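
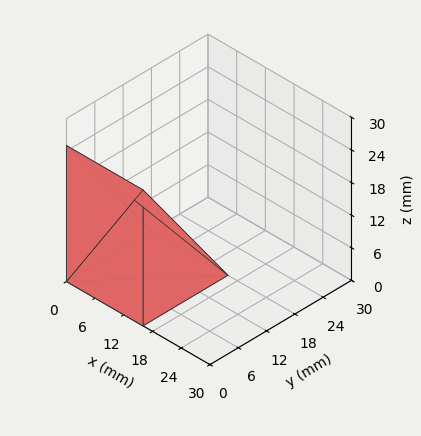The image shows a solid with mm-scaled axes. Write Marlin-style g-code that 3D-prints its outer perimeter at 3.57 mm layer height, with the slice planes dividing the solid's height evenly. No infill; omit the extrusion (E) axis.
Reading the render: the shape is a wedge (ramp): 16 × 18 mm base, rising to 25 mm along the y=0 edge and sloping linearly to z=0 at y=18 (dimensions read to the nearest mm from the axis ticks). For the g-code, the solid's height is divided into equal slices at the stated Δz and each level perimeter traced with G1 moves after a G0 lift.

; perimeter-only toolpath
G21 ; units = mm
G90 ; absolute positioning
G28 ; home
; layer 1
G0 Z3.57
G0 X0.00 Y0.00
G1 X16.00 Y0.00
G1 X16.00 Y15.43
G1 X0.00 Y15.43
G1 X0.00 Y0.00
; layer 2
G0 Z7.14
G0 X0.00 Y0.00
G1 X16.00 Y0.00
G1 X16.00 Y12.86
G1 X0.00 Y12.86
G1 X0.00 Y0.00
; layer 3
G0 Z10.71
G0 X0.00 Y0.00
G1 X16.00 Y0.00
G1 X16.00 Y10.29
G1 X0.00 Y10.29
G1 X0.00 Y0.00
; layer 4
G0 Z14.29
G0 X0.00 Y0.00
G1 X16.00 Y0.00
G1 X16.00 Y7.71
G1 X0.00 Y7.71
G1 X0.00 Y0.00
; layer 5
G0 Z17.86
G0 X0.00 Y0.00
G1 X16.00 Y0.00
G1 X16.00 Y5.14
G1 X0.00 Y5.14
G1 X0.00 Y0.00
; layer 6
G0 Z21.43
G0 X0.00 Y0.00
G1 X16.00 Y0.00
G1 X16.00 Y2.57
G1 X0.00 Y2.57
G1 X0.00 Y0.00
M2 ; end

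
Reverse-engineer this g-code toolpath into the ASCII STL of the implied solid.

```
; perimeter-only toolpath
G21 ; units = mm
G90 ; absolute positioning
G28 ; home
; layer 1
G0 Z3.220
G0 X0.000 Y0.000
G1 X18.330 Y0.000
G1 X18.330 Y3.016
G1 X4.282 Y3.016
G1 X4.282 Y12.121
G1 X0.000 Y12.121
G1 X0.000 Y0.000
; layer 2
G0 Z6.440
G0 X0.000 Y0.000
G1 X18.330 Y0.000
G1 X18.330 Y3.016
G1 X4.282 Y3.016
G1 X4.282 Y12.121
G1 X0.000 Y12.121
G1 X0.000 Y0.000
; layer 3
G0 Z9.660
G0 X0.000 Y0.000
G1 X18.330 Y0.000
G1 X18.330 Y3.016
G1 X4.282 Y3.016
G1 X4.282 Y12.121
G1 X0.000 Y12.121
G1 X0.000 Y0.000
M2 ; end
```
solid part
  facet normal 0.0000 0.0000 -1.0000
    outer loop
      vertex 18.330 3.016 0.000
      vertex 18.330 0.000 0.000
      vertex 0.000 0.000 0.000
    endloop
  endfacet
  facet normal 0.0000 0.0000 -1.0000
    outer loop
      vertex 4.282 3.016 0.000
      vertex 18.330 3.016 0.000
      vertex 0.000 0.000 0.000
    endloop
  endfacet
  facet normal 0.0000 0.0000 -1.0000
    outer loop
      vertex 4.282 12.121 0.000
      vertex 4.282 3.016 0.000
      vertex 0.000 0.000 0.000
    endloop
  endfacet
  facet normal 0.0000 0.0000 -1.0000
    outer loop
      vertex 0.000 12.121 0.000
      vertex 4.282 12.121 0.000
      vertex 0.000 0.000 0.000
    endloop
  endfacet
  facet normal 0.0000 0.0000 1.0000
    outer loop
      vertex 0.000 0.000 9.660
      vertex 18.330 0.000 9.660
      vertex 18.330 3.016 9.660
    endloop
  endfacet
  facet normal 0.0000 0.0000 1.0000
    outer loop
      vertex 0.000 0.000 9.660
      vertex 18.330 3.016 9.660
      vertex 4.282 3.016 9.660
    endloop
  endfacet
  facet normal 0.0000 0.0000 1.0000
    outer loop
      vertex 0.000 0.000 9.660
      vertex 4.282 3.016 9.660
      vertex 4.282 12.121 9.660
    endloop
  endfacet
  facet normal 0.0000 0.0000 1.0000
    outer loop
      vertex 0.000 0.000 9.660
      vertex 4.282 12.121 9.660
      vertex 0.000 12.121 9.660
    endloop
  endfacet
  facet normal 0.0000 -1.0000 0.0000
    outer loop
      vertex 0.000 0.000 0.000
      vertex 18.330 0.000 0.000
      vertex 18.330 0.000 9.660
    endloop
  endfacet
  facet normal 0.0000 -1.0000 0.0000
    outer loop
      vertex 0.000 0.000 0.000
      vertex 18.330 0.000 9.660
      vertex 0.000 0.000 9.660
    endloop
  endfacet
  facet normal 1.0000 0.0000 0.0000
    outer loop
      vertex 18.330 0.000 0.000
      vertex 18.330 3.016 0.000
      vertex 18.330 3.016 9.660
    endloop
  endfacet
  facet normal 1.0000 0.0000 0.0000
    outer loop
      vertex 18.330 0.000 0.000
      vertex 18.330 3.016 9.660
      vertex 18.330 0.000 9.660
    endloop
  endfacet
  facet normal 0.0000 1.0000 0.0000
    outer loop
      vertex 18.330 3.016 0.000
      vertex 4.282 3.016 0.000
      vertex 4.282 3.016 9.660
    endloop
  endfacet
  facet normal 0.0000 1.0000 0.0000
    outer loop
      vertex 18.330 3.016 0.000
      vertex 4.282 3.016 9.660
      vertex 18.330 3.016 9.660
    endloop
  endfacet
  facet normal 1.0000 0.0000 0.0000
    outer loop
      vertex 4.282 3.016 0.000
      vertex 4.282 12.121 0.000
      vertex 4.282 12.121 9.660
    endloop
  endfacet
  facet normal 1.0000 0.0000 0.0000
    outer loop
      vertex 4.282 3.016 0.000
      vertex 4.282 12.121 9.660
      vertex 4.282 3.016 9.660
    endloop
  endfacet
  facet normal 0.0000 1.0000 0.0000
    outer loop
      vertex 4.282 12.121 0.000
      vertex 0.000 12.121 0.000
      vertex 0.000 12.121 9.660
    endloop
  endfacet
  facet normal 0.0000 1.0000 0.0000
    outer loop
      vertex 4.282 12.121 0.000
      vertex 0.000 12.121 9.660
      vertex 4.282 12.121 9.660
    endloop
  endfacet
  facet normal -1.0000 0.0000 0.0000
    outer loop
      vertex 0.000 12.121 0.000
      vertex 0.000 0.000 0.000
      vertex 0.000 0.000 9.660
    endloop
  endfacet
  facet normal -1.0000 0.0000 0.0000
    outer loop
      vertex 0.000 12.121 0.000
      vertex 0.000 0.000 9.660
      vertex 0.000 12.121 9.660
    endloop
  endfacet
endsolid part

The G0 Z moves step by Δz≈3.220 mm. Every layer's G1 loop is the same polygon, so the solid is a straight extrusion of it from z=0 to z≈9.66. Closing with flat bottom and top caps and triangulating gives 20 facets — an L-shaped prism: outer 18.3 × 12.1 mm, arm thicknesses ≈ 3.02 mm (horizontal) and 4.28 mm (vertical), extruded 9.66 mm in z.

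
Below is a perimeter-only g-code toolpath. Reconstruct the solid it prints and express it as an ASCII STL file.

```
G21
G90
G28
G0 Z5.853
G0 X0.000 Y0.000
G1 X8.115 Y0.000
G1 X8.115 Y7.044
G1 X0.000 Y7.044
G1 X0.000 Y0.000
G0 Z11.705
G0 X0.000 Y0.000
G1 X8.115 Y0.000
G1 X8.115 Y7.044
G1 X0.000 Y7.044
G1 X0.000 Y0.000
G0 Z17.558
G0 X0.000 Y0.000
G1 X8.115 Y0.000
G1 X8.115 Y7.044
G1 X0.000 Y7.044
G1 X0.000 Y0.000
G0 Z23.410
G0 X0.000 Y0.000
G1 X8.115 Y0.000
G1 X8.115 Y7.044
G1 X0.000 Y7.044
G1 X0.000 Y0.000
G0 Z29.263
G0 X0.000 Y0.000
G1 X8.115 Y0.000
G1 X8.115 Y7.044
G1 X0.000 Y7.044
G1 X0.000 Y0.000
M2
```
solid part
  facet normal 0.0000 0.0000 -1.0000
    outer loop
      vertex 8.115 7.044 0.000
      vertex 8.115 0.000 0.000
      vertex 0.000 0.000 0.000
    endloop
  endfacet
  facet normal 0.0000 0.0000 -1.0000
    outer loop
      vertex 0.000 7.044 0.000
      vertex 8.115 7.044 0.000
      vertex 0.000 0.000 0.000
    endloop
  endfacet
  facet normal 0.0000 0.0000 1.0000
    outer loop
      vertex 0.000 0.000 29.263
      vertex 8.115 0.000 29.263
      vertex 8.115 7.044 29.263
    endloop
  endfacet
  facet normal 0.0000 0.0000 1.0000
    outer loop
      vertex 0.000 0.000 29.263
      vertex 8.115 7.044 29.263
      vertex 0.000 7.044 29.263
    endloop
  endfacet
  facet normal 0.0000 -1.0000 0.0000
    outer loop
      vertex 0.000 0.000 0.000
      vertex 8.115 0.000 0.000
      vertex 8.115 0.000 29.263
    endloop
  endfacet
  facet normal 0.0000 -1.0000 0.0000
    outer loop
      vertex 0.000 0.000 0.000
      vertex 8.115 0.000 29.263
      vertex 0.000 0.000 29.263
    endloop
  endfacet
  facet normal 0.0000 1.0000 0.0000
    outer loop
      vertex 8.115 7.044 29.263
      vertex 8.115 7.044 0.000
      vertex 0.000 7.044 0.000
    endloop
  endfacet
  facet normal 0.0000 1.0000 0.0000
    outer loop
      vertex 0.000 7.044 29.263
      vertex 8.115 7.044 29.263
      vertex 0.000 7.044 0.000
    endloop
  endfacet
  facet normal -1.0000 0.0000 0.0000
    outer loop
      vertex 0.000 7.044 29.263
      vertex 0.000 7.044 0.000
      vertex 0.000 0.000 0.000
    endloop
  endfacet
  facet normal -1.0000 0.0000 0.0000
    outer loop
      vertex 0.000 0.000 29.263
      vertex 0.000 7.044 29.263
      vertex 0.000 0.000 0.000
    endloop
  endfacet
  facet normal 1.0000 0.0000 0.0000
    outer loop
      vertex 8.115 0.000 0.000
      vertex 8.115 7.044 0.000
      vertex 8.115 7.044 29.263
    endloop
  endfacet
  facet normal 1.0000 0.0000 0.0000
    outer loop
      vertex 8.115 0.000 0.000
      vertex 8.115 7.044 29.263
      vertex 8.115 0.000 29.263
    endloop
  endfacet
endsolid part

The G0 Z moves step by Δz≈5.853 mm. Every layer's G1 loop is the same polygon, so the solid is a straight extrusion of it from z=0 to z≈29.3. Closing with flat bottom and top caps and triangulating gives 12 facets — a rectangular box, roughly 8.12 × 7.04 mm footprint and 29.3 mm tall.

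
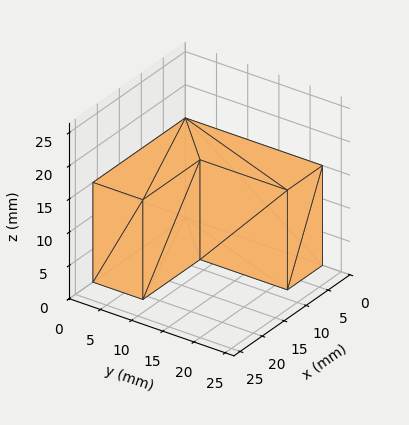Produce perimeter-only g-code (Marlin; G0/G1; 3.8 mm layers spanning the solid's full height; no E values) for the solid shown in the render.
Reading the render: the shape is an L-shaped prism: outer 21 × 22 mm, arm thicknesses ≈ 8 mm (horizontal) and 8 mm (vertical), extruded 15 mm in z (dimensions read to the nearest mm from the axis ticks). For the g-code, the solid's height is divided into equal slices at the stated Δz and each level perimeter traced with G1 moves after a G0 lift.

; perimeter-only toolpath
G21 ; units = mm
G90 ; absolute positioning
G28 ; home
; layer 1
G0 Z3.8
G0 X0.0 Y0.0
G1 X21.0 Y0.0
G1 X21.0 Y8.0
G1 X8.0 Y8.0
G1 X8.0 Y22.0
G1 X0.0 Y22.0
G1 X0.0 Y0.0
; layer 2
G0 Z7.5
G0 X0.0 Y0.0
G1 X21.0 Y0.0
G1 X21.0 Y8.0
G1 X8.0 Y8.0
G1 X8.0 Y22.0
G1 X0.0 Y22.0
G1 X0.0 Y0.0
; layer 3
G0 Z11.2
G0 X0.0 Y0.0
G1 X21.0 Y0.0
G1 X21.0 Y8.0
G1 X8.0 Y8.0
G1 X8.0 Y22.0
G1 X0.0 Y22.0
G1 X0.0 Y0.0
; layer 4
G0 Z15.0
G0 X0.0 Y0.0
G1 X21.0 Y0.0
G1 X21.0 Y8.0
G1 X8.0 Y8.0
G1 X8.0 Y22.0
G1 X0.0 Y22.0
G1 X0.0 Y0.0
M2 ; end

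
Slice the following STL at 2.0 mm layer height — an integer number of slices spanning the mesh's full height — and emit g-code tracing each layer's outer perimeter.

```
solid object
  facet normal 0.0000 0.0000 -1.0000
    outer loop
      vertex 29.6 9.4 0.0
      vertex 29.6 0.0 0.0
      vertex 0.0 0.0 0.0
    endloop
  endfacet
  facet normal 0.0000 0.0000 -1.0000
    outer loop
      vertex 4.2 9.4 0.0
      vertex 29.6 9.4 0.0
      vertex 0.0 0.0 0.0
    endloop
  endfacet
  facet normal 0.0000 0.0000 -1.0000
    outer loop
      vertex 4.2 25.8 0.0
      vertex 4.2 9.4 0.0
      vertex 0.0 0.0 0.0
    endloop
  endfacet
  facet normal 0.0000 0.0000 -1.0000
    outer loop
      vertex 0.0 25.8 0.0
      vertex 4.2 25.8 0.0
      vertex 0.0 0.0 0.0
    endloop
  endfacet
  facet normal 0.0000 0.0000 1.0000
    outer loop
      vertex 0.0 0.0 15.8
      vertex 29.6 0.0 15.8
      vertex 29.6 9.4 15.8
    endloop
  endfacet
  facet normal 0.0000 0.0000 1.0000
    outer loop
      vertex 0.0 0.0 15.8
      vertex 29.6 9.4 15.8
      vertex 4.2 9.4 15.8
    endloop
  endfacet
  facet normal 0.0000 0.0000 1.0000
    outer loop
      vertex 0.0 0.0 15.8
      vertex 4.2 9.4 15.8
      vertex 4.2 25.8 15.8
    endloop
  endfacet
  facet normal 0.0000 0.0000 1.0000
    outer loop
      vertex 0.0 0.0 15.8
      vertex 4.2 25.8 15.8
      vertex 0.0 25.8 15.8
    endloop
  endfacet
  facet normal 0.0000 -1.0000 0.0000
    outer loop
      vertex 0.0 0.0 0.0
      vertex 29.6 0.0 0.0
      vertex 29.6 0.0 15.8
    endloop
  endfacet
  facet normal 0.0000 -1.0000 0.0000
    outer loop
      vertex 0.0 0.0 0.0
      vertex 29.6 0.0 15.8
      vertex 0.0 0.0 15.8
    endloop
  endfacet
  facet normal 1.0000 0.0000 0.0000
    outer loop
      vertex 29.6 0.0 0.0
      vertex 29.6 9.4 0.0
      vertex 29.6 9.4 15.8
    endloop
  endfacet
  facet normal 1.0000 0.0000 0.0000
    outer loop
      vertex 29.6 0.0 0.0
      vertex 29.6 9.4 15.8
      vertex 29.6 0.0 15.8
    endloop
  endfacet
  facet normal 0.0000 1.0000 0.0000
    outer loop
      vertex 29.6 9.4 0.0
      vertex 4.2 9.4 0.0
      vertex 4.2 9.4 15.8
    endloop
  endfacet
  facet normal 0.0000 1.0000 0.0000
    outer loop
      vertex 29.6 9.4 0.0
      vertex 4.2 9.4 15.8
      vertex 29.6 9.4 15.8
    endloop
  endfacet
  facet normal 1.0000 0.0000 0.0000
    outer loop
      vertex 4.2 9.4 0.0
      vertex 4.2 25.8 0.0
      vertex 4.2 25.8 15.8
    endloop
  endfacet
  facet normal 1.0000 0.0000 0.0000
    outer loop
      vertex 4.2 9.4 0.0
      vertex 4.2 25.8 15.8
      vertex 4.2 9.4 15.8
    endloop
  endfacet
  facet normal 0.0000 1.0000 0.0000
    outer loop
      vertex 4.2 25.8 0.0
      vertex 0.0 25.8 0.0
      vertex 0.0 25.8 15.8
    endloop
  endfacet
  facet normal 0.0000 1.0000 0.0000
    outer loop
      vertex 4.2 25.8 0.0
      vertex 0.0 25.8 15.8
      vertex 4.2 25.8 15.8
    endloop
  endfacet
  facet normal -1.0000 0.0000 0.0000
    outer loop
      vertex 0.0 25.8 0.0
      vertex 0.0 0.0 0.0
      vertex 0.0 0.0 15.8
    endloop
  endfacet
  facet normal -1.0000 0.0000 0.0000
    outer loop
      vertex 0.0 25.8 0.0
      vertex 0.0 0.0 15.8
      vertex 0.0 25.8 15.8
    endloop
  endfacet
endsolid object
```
; perimeter-only toolpath
G21 ; units = mm
G90 ; absolute positioning
G28 ; home
; layer 1
G0 Z2.0
G0 X0.0 Y0.0
G1 X29.6 Y0.0
G1 X29.6 Y9.4
G1 X4.2 Y9.4
G1 X4.2 Y25.8
G1 X0.0 Y25.8
G1 X0.0 Y0.0
; layer 2
G0 Z4.0
G0 X0.0 Y0.0
G1 X29.6 Y0.0
G1 X29.6 Y9.4
G1 X4.2 Y9.4
G1 X4.2 Y25.8
G1 X0.0 Y25.8
G1 X0.0 Y0.0
; layer 3
G0 Z5.9
G0 X0.0 Y0.0
G1 X29.6 Y0.0
G1 X29.6 Y9.4
G1 X4.2 Y9.4
G1 X4.2 Y25.8
G1 X0.0 Y25.8
G1 X0.0 Y0.0
; layer 4
G0 Z7.9
G0 X0.0 Y0.0
G1 X29.6 Y0.0
G1 X29.6 Y9.4
G1 X4.2 Y9.4
G1 X4.2 Y25.8
G1 X0.0 Y25.8
G1 X0.0 Y0.0
; layer 5
G0 Z9.9
G0 X0.0 Y0.0
G1 X29.6 Y0.0
G1 X29.6 Y9.4
G1 X4.2 Y9.4
G1 X4.2 Y25.8
G1 X0.0 Y25.8
G1 X0.0 Y0.0
; layer 6
G0 Z11.9
G0 X0.0 Y0.0
G1 X29.6 Y0.0
G1 X29.6 Y9.4
G1 X4.2 Y9.4
G1 X4.2 Y25.8
G1 X0.0 Y25.8
G1 X0.0 Y0.0
; layer 7
G0 Z13.8
G0 X0.0 Y0.0
G1 X29.6 Y0.0
G1 X29.6 Y9.4
G1 X4.2 Y9.4
G1 X4.2 Y25.8
G1 X0.0 Y25.8
G1 X0.0 Y0.0
; layer 8
G0 Z15.8
G0 X0.0 Y0.0
G1 X29.6 Y0.0
G1 X29.6 Y9.4
G1 X4.2 Y9.4
G1 X4.2 Y25.8
G1 X0.0 Y25.8
G1 X0.0 Y0.0
M2 ; end

The solid is an L-shaped prism: outer 29.6 × 25.8 mm, arm thicknesses ≈ 9.4 mm (horizontal) and 4.2 mm (vertical), extruded 15.8 mm in z. Slicing at Δz = 2.0 mm — 8 equal slices spanning the solid's height, so layer i sits at z = i·h/8 — gives 8 non-empty perimeters. Each is a 6-segment closed polygon; G0 lifts to the layer z and rapids to the start vertex, then G1 traces the edges.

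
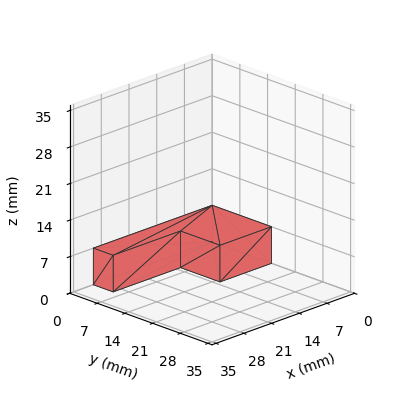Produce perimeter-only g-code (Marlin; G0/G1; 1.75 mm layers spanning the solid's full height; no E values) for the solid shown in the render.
Reading the render: the shape is an L-shaped prism: outer 30 × 15 mm, arm thicknesses ≈ 5 mm (horizontal) and 13 mm (vertical), extruded 7 mm in z (dimensions read to the nearest mm from the axis ticks). For the g-code, the solid's height is divided into equal slices at the stated Δz and each level perimeter traced with G1 moves after a G0 lift.

; perimeter-only toolpath
G21 ; units = mm
G90 ; absolute positioning
G28 ; home
; layer 1
G0 Z1.75
G0 X0.00 Y0.00
G1 X30.00 Y0.00
G1 X30.00 Y5.00
G1 X13.00 Y5.00
G1 X13.00 Y15.00
G1 X0.00 Y15.00
G1 X0.00 Y0.00
; layer 2
G0 Z3.50
G0 X0.00 Y0.00
G1 X30.00 Y0.00
G1 X30.00 Y5.00
G1 X13.00 Y5.00
G1 X13.00 Y15.00
G1 X0.00 Y15.00
G1 X0.00 Y0.00
; layer 3
G0 Z5.25
G0 X0.00 Y0.00
G1 X30.00 Y0.00
G1 X30.00 Y5.00
G1 X13.00 Y5.00
G1 X13.00 Y15.00
G1 X0.00 Y15.00
G1 X0.00 Y0.00
; layer 4
G0 Z7.00
G0 X0.00 Y0.00
G1 X30.00 Y0.00
G1 X30.00 Y5.00
G1 X13.00 Y5.00
G1 X13.00 Y15.00
G1 X0.00 Y15.00
G1 X0.00 Y0.00
M2 ; end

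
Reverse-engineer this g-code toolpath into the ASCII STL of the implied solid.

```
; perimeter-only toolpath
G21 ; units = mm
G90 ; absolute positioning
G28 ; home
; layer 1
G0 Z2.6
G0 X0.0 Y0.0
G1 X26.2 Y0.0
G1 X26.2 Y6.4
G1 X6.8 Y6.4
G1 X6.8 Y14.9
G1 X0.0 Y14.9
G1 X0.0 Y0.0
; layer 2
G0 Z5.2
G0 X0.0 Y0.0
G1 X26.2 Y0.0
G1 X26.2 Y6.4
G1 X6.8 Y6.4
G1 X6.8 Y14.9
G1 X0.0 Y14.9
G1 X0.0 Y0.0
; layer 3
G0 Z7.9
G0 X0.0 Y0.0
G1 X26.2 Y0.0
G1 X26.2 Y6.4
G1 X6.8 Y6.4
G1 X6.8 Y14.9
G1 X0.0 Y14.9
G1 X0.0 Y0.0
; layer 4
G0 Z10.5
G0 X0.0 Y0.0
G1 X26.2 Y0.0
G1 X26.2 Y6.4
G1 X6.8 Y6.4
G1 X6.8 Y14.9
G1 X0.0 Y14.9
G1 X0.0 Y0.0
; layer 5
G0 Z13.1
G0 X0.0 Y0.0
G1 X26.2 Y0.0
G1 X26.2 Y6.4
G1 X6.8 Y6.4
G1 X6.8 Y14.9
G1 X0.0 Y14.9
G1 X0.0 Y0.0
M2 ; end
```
solid part
  facet normal 0.0000 0.0000 -1.0000
    outer loop
      vertex 26.2 6.4 0.0
      vertex 26.2 0.0 0.0
      vertex 0.0 0.0 0.0
    endloop
  endfacet
  facet normal 0.0000 0.0000 -1.0000
    outer loop
      vertex 6.8 6.4 0.0
      vertex 26.2 6.4 0.0
      vertex 0.0 0.0 0.0
    endloop
  endfacet
  facet normal 0.0000 0.0000 -1.0000
    outer loop
      vertex 6.8 14.9 0.0
      vertex 6.8 6.4 0.0
      vertex 0.0 0.0 0.0
    endloop
  endfacet
  facet normal 0.0000 0.0000 -1.0000
    outer loop
      vertex 0.0 14.9 0.0
      vertex 6.8 14.9 0.0
      vertex 0.0 0.0 0.0
    endloop
  endfacet
  facet normal 0.0000 0.0000 1.0000
    outer loop
      vertex 0.0 0.0 13.1
      vertex 26.2 0.0 13.1
      vertex 26.2 6.4 13.1
    endloop
  endfacet
  facet normal 0.0000 0.0000 1.0000
    outer loop
      vertex 0.0 0.0 13.1
      vertex 26.2 6.4 13.1
      vertex 6.8 6.4 13.1
    endloop
  endfacet
  facet normal 0.0000 0.0000 1.0000
    outer loop
      vertex 0.0 0.0 13.1
      vertex 6.8 6.4 13.1
      vertex 6.8 14.9 13.1
    endloop
  endfacet
  facet normal 0.0000 0.0000 1.0000
    outer loop
      vertex 0.0 0.0 13.1
      vertex 6.8 14.9 13.1
      vertex 0.0 14.9 13.1
    endloop
  endfacet
  facet normal 0.0000 -1.0000 0.0000
    outer loop
      vertex 0.0 0.0 0.0
      vertex 26.2 0.0 0.0
      vertex 26.2 0.0 13.1
    endloop
  endfacet
  facet normal 0.0000 -1.0000 0.0000
    outer loop
      vertex 0.0 0.0 0.0
      vertex 26.2 0.0 13.1
      vertex 0.0 0.0 13.1
    endloop
  endfacet
  facet normal 1.0000 0.0000 0.0000
    outer loop
      vertex 26.2 0.0 0.0
      vertex 26.2 6.4 0.0
      vertex 26.2 6.4 13.1
    endloop
  endfacet
  facet normal 1.0000 0.0000 0.0000
    outer loop
      vertex 26.2 0.0 0.0
      vertex 26.2 6.4 13.1
      vertex 26.2 0.0 13.1
    endloop
  endfacet
  facet normal 0.0000 1.0000 0.0000
    outer loop
      vertex 26.2 6.4 0.0
      vertex 6.8 6.4 0.0
      vertex 6.8 6.4 13.1
    endloop
  endfacet
  facet normal 0.0000 1.0000 0.0000
    outer loop
      vertex 26.2 6.4 0.0
      vertex 6.8 6.4 13.1
      vertex 26.2 6.4 13.1
    endloop
  endfacet
  facet normal 1.0000 0.0000 0.0000
    outer loop
      vertex 6.8 6.4 0.0
      vertex 6.8 14.9 0.0
      vertex 6.8 14.9 13.1
    endloop
  endfacet
  facet normal 1.0000 0.0000 0.0000
    outer loop
      vertex 6.8 6.4 0.0
      vertex 6.8 14.9 13.1
      vertex 6.8 6.4 13.1
    endloop
  endfacet
  facet normal 0.0000 1.0000 0.0000
    outer loop
      vertex 6.8 14.9 0.0
      vertex 0.0 14.9 0.0
      vertex 0.0 14.9 13.1
    endloop
  endfacet
  facet normal 0.0000 1.0000 0.0000
    outer loop
      vertex 6.8 14.9 0.0
      vertex 0.0 14.9 13.1
      vertex 6.8 14.9 13.1
    endloop
  endfacet
  facet normal -1.0000 0.0000 0.0000
    outer loop
      vertex 0.0 14.9 0.0
      vertex 0.0 0.0 0.0
      vertex 0.0 0.0 13.1
    endloop
  endfacet
  facet normal -1.0000 0.0000 0.0000
    outer loop
      vertex 0.0 14.9 0.0
      vertex 0.0 0.0 13.1
      vertex 0.0 14.9 13.1
    endloop
  endfacet
endsolid part

The G0 Z moves step by Δz≈2.6 mm. Every layer's G1 loop is the same polygon, so the solid is a straight extrusion of it from z=0 to z≈13.1. Closing with flat bottom and top caps and triangulating gives 20 facets — an L-shaped prism: outer 26.2 × 14.9 mm, arm thicknesses ≈ 6.4 mm (horizontal) and 6.8 mm (vertical), extruded 13.1 mm in z.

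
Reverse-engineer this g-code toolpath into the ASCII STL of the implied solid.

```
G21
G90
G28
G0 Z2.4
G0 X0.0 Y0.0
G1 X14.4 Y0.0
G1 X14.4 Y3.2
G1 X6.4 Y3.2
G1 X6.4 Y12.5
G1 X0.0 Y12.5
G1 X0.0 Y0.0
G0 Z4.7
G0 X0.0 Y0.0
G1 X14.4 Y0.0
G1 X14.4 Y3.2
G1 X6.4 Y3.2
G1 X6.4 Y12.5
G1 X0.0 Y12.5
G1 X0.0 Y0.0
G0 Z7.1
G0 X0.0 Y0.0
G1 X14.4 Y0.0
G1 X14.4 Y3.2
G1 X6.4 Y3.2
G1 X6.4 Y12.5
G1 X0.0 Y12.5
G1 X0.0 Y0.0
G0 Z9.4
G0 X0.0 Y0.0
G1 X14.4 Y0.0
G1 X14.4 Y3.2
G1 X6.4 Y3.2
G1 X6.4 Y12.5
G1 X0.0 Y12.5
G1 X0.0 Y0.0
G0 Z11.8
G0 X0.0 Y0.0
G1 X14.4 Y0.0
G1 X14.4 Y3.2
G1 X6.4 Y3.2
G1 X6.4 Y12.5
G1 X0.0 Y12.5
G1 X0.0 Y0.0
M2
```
solid part
  facet normal 0.0000 0.0000 -1.0000
    outer loop
      vertex 14.4 3.2 0.0
      vertex 14.4 0.0 0.0
      vertex 0.0 0.0 0.0
    endloop
  endfacet
  facet normal 0.0000 0.0000 -1.0000
    outer loop
      vertex 6.4 3.2 0.0
      vertex 14.4 3.2 0.0
      vertex 0.0 0.0 0.0
    endloop
  endfacet
  facet normal 0.0000 0.0000 -1.0000
    outer loop
      vertex 6.4 12.5 0.0
      vertex 6.4 3.2 0.0
      vertex 0.0 0.0 0.0
    endloop
  endfacet
  facet normal 0.0000 0.0000 -1.0000
    outer loop
      vertex 0.0 12.5 0.0
      vertex 6.4 12.5 0.0
      vertex 0.0 0.0 0.0
    endloop
  endfacet
  facet normal 0.0000 0.0000 1.0000
    outer loop
      vertex 0.0 0.0 11.8
      vertex 14.4 0.0 11.8
      vertex 14.4 3.2 11.8
    endloop
  endfacet
  facet normal 0.0000 0.0000 1.0000
    outer loop
      vertex 0.0 0.0 11.8
      vertex 14.4 3.2 11.8
      vertex 6.4 3.2 11.8
    endloop
  endfacet
  facet normal 0.0000 0.0000 1.0000
    outer loop
      vertex 0.0 0.0 11.8
      vertex 6.4 3.2 11.8
      vertex 6.4 12.5 11.8
    endloop
  endfacet
  facet normal 0.0000 0.0000 1.0000
    outer loop
      vertex 0.0 0.0 11.8
      vertex 6.4 12.5 11.8
      vertex 0.0 12.5 11.8
    endloop
  endfacet
  facet normal 0.0000 -1.0000 0.0000
    outer loop
      vertex 0.0 0.0 0.0
      vertex 14.4 0.0 0.0
      vertex 14.4 0.0 11.8
    endloop
  endfacet
  facet normal 0.0000 -1.0000 0.0000
    outer loop
      vertex 0.0 0.0 0.0
      vertex 14.4 0.0 11.8
      vertex 0.0 0.0 11.8
    endloop
  endfacet
  facet normal 1.0000 0.0000 0.0000
    outer loop
      vertex 14.4 0.0 0.0
      vertex 14.4 3.2 0.0
      vertex 14.4 3.2 11.8
    endloop
  endfacet
  facet normal 1.0000 0.0000 0.0000
    outer loop
      vertex 14.4 0.0 0.0
      vertex 14.4 3.2 11.8
      vertex 14.4 0.0 11.8
    endloop
  endfacet
  facet normal 0.0000 1.0000 0.0000
    outer loop
      vertex 14.4 3.2 0.0
      vertex 6.4 3.2 0.0
      vertex 6.4 3.2 11.8
    endloop
  endfacet
  facet normal 0.0000 1.0000 0.0000
    outer loop
      vertex 14.4 3.2 0.0
      vertex 6.4 3.2 11.8
      vertex 14.4 3.2 11.8
    endloop
  endfacet
  facet normal 1.0000 0.0000 0.0000
    outer loop
      vertex 6.4 3.2 0.0
      vertex 6.4 12.5 0.0
      vertex 6.4 12.5 11.8
    endloop
  endfacet
  facet normal 1.0000 0.0000 0.0000
    outer loop
      vertex 6.4 3.2 0.0
      vertex 6.4 12.5 11.8
      vertex 6.4 3.2 11.8
    endloop
  endfacet
  facet normal 0.0000 1.0000 0.0000
    outer loop
      vertex 6.4 12.5 0.0
      vertex 0.0 12.5 0.0
      vertex 0.0 12.5 11.8
    endloop
  endfacet
  facet normal 0.0000 1.0000 0.0000
    outer loop
      vertex 6.4 12.5 0.0
      vertex 0.0 12.5 11.8
      vertex 6.4 12.5 11.8
    endloop
  endfacet
  facet normal -1.0000 0.0000 0.0000
    outer loop
      vertex 0.0 12.5 0.0
      vertex 0.0 0.0 0.0
      vertex 0.0 0.0 11.8
    endloop
  endfacet
  facet normal -1.0000 0.0000 0.0000
    outer loop
      vertex 0.0 12.5 0.0
      vertex 0.0 0.0 11.8
      vertex 0.0 12.5 11.8
    endloop
  endfacet
endsolid part

The G0 Z moves step by Δz≈2.4 mm. Every layer's G1 loop is the same polygon, so the solid is a straight extrusion of it from z=0 to z≈11.8. Closing with flat bottom and top caps and triangulating gives 20 facets — an L-shaped prism: outer 14.4 × 12.5 mm, arm thicknesses ≈ 3.2 mm (horizontal) and 6.4 mm (vertical), extruded 11.8 mm in z.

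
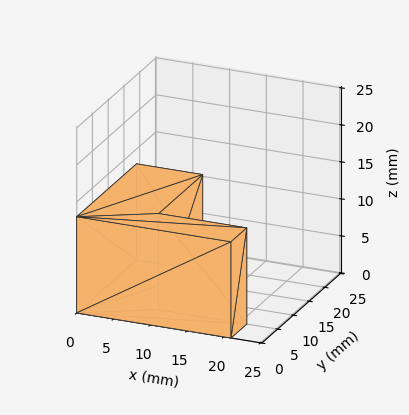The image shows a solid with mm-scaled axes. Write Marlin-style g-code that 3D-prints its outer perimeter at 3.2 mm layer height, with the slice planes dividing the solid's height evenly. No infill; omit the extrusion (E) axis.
Reading the render: the shape is an L-shaped prism: outer 21 × 19 mm, arm thicknesses ≈ 5 mm (horizontal) and 9 mm (vertical), extruded 13 mm in z (dimensions read to the nearest mm from the axis ticks). For the g-code, the solid's height is divided into equal slices at the stated Δz and each level perimeter traced with G1 moves after a G0 lift.

; perimeter-only toolpath
G21 ; units = mm
G90 ; absolute positioning
G28 ; home
; layer 1
G0 Z3.2
G0 X0.0 Y0.0
G1 X21.0 Y0.0
G1 X21.0 Y5.0
G1 X9.0 Y5.0
G1 X9.0 Y19.0
G1 X0.0 Y19.0
G1 X0.0 Y0.0
; layer 2
G0 Z6.5
G0 X0.0 Y0.0
G1 X21.0 Y0.0
G1 X21.0 Y5.0
G1 X9.0 Y5.0
G1 X9.0 Y19.0
G1 X0.0 Y19.0
G1 X0.0 Y0.0
; layer 3
G0 Z9.8
G0 X0.0 Y0.0
G1 X21.0 Y0.0
G1 X21.0 Y5.0
G1 X9.0 Y5.0
G1 X9.0 Y19.0
G1 X0.0 Y19.0
G1 X0.0 Y0.0
; layer 4
G0 Z13.0
G0 X0.0 Y0.0
G1 X21.0 Y0.0
G1 X21.0 Y5.0
G1 X9.0 Y5.0
G1 X9.0 Y19.0
G1 X0.0 Y19.0
G1 X0.0 Y0.0
M2 ; end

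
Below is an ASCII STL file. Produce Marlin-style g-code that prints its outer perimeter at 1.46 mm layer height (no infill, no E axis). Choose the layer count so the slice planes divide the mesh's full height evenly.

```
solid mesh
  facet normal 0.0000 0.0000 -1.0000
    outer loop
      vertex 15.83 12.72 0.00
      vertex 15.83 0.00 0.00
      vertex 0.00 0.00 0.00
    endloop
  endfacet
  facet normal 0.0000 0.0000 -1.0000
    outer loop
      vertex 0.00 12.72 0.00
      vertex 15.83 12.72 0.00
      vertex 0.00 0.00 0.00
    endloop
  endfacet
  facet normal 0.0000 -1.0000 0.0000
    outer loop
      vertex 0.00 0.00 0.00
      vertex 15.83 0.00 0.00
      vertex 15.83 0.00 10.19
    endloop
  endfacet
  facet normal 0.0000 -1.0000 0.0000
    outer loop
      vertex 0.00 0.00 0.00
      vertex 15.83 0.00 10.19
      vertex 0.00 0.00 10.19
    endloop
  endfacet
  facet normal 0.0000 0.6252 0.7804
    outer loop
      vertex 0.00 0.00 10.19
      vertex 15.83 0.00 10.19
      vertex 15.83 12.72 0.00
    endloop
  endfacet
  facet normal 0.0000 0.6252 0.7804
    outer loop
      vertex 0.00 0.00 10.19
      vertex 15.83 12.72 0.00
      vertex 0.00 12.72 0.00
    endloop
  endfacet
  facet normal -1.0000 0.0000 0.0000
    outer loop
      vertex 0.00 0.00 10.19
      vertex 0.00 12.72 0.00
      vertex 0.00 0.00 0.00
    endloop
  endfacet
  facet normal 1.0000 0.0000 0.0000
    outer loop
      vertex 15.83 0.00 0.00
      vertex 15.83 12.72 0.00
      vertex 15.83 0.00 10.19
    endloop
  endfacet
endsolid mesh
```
; perimeter-only toolpath
G21 ; units = mm
G90 ; absolute positioning
G28 ; home
; layer 1
G0 Z1.46
G0 X0.00 Y0.00
G1 X15.83 Y0.00
G1 X15.83 Y10.90
G1 X0.00 Y10.90
G1 X0.00 Y0.00
; layer 2
G0 Z2.91
G0 X0.00 Y0.00
G1 X15.83 Y0.00
G1 X15.83 Y9.09
G1 X0.00 Y9.09
G1 X0.00 Y0.00
; layer 3
G0 Z4.37
G0 X0.00 Y0.00
G1 X15.83 Y0.00
G1 X15.83 Y7.27
G1 X0.00 Y7.27
G1 X0.00 Y0.00
; layer 4
G0 Z5.82
G0 X0.00 Y0.00
G1 X15.83 Y0.00
G1 X15.83 Y5.45
G1 X0.00 Y5.45
G1 X0.00 Y0.00
; layer 5
G0 Z7.28
G0 X0.00 Y0.00
G1 X15.83 Y0.00
G1 X15.83 Y3.63
G1 X0.00 Y3.63
G1 X0.00 Y0.00
; layer 6
G0 Z8.73
G0 X0.00 Y0.00
G1 X15.83 Y0.00
G1 X15.83 Y1.82
G1 X0.00 Y1.82
G1 X0.00 Y0.00
M2 ; end

The solid is a wedge (ramp): 15.8 × 12.7 mm base, rising to 10.2 mm along the y=0 edge and sloping linearly to z=0 at y=12.7. Slicing at Δz = 1.46 mm — 7 equal slices spanning the solid's height, so layer i sits at z = i·h/7 — gives 6 non-empty perimeters. Each is a 4-segment closed polygon; G0 lifts to the layer z and rapids to the start vertex, then G1 traces the edges. The cross-section shrinks linearly with z (the slice at the apex is degenerate and omitted).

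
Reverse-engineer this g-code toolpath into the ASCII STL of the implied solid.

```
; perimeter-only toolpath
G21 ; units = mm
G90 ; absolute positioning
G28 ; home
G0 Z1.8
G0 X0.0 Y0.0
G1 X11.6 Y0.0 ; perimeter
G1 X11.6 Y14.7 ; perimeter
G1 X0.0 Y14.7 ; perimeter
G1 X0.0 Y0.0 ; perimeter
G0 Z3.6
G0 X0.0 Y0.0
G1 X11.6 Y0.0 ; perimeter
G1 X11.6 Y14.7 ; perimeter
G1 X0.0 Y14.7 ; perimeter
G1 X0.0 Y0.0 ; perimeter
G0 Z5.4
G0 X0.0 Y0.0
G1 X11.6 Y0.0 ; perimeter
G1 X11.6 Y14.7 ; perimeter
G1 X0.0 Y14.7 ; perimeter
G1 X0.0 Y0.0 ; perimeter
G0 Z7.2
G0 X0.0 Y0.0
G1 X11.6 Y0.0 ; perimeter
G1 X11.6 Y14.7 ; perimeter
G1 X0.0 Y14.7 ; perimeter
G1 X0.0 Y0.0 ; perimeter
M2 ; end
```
solid part
  facet normal 0.0000 0.0000 -1.0000
    outer loop
      vertex 11.6 14.7 0.0
      vertex 11.6 0.0 0.0
      vertex 0.0 0.0 0.0
    endloop
  endfacet
  facet normal 0.0000 0.0000 -1.0000
    outer loop
      vertex 0.0 14.7 0.0
      vertex 11.6 14.7 0.0
      vertex 0.0 0.0 0.0
    endloop
  endfacet
  facet normal 0.0000 0.0000 1.0000
    outer loop
      vertex 0.0 0.0 7.2
      vertex 11.6 0.0 7.2
      vertex 11.6 14.7 7.2
    endloop
  endfacet
  facet normal 0.0000 0.0000 1.0000
    outer loop
      vertex 0.0 0.0 7.2
      vertex 11.6 14.7 7.2
      vertex 0.0 14.7 7.2
    endloop
  endfacet
  facet normal 0.0000 -1.0000 0.0000
    outer loop
      vertex 0.0 0.0 0.0
      vertex 11.6 0.0 0.0
      vertex 11.6 0.0 7.2
    endloop
  endfacet
  facet normal 0.0000 -1.0000 0.0000
    outer loop
      vertex 0.0 0.0 0.0
      vertex 11.6 0.0 7.2
      vertex 0.0 0.0 7.2
    endloop
  endfacet
  facet normal 0.0000 1.0000 0.0000
    outer loop
      vertex 11.6 14.7 7.2
      vertex 11.6 14.7 0.0
      vertex 0.0 14.7 0.0
    endloop
  endfacet
  facet normal 0.0000 1.0000 0.0000
    outer loop
      vertex 0.0 14.7 7.2
      vertex 11.6 14.7 7.2
      vertex 0.0 14.7 0.0
    endloop
  endfacet
  facet normal -1.0000 0.0000 0.0000
    outer loop
      vertex 0.0 14.7 7.2
      vertex 0.0 14.7 0.0
      vertex 0.0 0.0 0.0
    endloop
  endfacet
  facet normal -1.0000 0.0000 0.0000
    outer loop
      vertex 0.0 0.0 7.2
      vertex 0.0 14.7 7.2
      vertex 0.0 0.0 0.0
    endloop
  endfacet
  facet normal 1.0000 0.0000 0.0000
    outer loop
      vertex 11.6 0.0 0.0
      vertex 11.6 14.7 0.0
      vertex 11.6 14.7 7.2
    endloop
  endfacet
  facet normal 1.0000 0.0000 0.0000
    outer loop
      vertex 11.6 0.0 0.0
      vertex 11.6 14.7 7.2
      vertex 11.6 0.0 7.2
    endloop
  endfacet
endsolid part

The G0 Z moves step by Δz≈1.8 mm. Every layer's G1 loop is the same polygon, so the solid is a straight extrusion of it from z=0 to z≈7.2. Closing with flat bottom and top caps and triangulating gives 12 facets — a rectangular box, roughly 11.6 × 14.7 mm footprint and 7.2 mm tall.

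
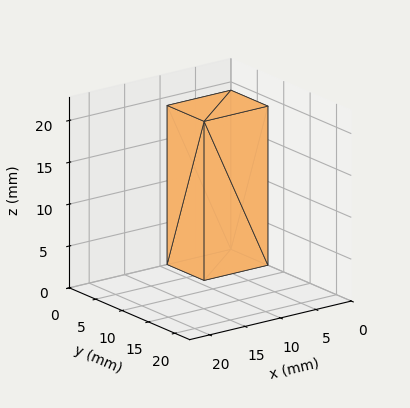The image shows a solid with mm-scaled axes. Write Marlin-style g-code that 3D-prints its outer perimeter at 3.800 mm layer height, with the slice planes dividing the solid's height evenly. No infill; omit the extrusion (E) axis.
Reading the render: the shape is a rectangular box, roughly 9 × 7 mm footprint and 19 mm tall (dimensions read to the nearest mm from the axis ticks). For the g-code, the solid's height is divided into equal slices at the stated Δz and each level perimeter traced with G1 moves after a G0 lift.

; perimeter-only toolpath
G21 ; units = mm
G90 ; absolute positioning
G28 ; home
; layer 1
G0 Z3.800
G0 X0.000 Y0.000
G1 X9.000 Y0.000
G1 X9.000 Y7.000
G1 X0.000 Y7.000
G1 X0.000 Y0.000
; layer 2
G0 Z7.600
G0 X0.000 Y0.000
G1 X9.000 Y0.000
G1 X9.000 Y7.000
G1 X0.000 Y7.000
G1 X0.000 Y0.000
; layer 3
G0 Z11.400
G0 X0.000 Y0.000
G1 X9.000 Y0.000
G1 X9.000 Y7.000
G1 X0.000 Y7.000
G1 X0.000 Y0.000
; layer 4
G0 Z15.200
G0 X0.000 Y0.000
G1 X9.000 Y0.000
G1 X9.000 Y7.000
G1 X0.000 Y7.000
G1 X0.000 Y0.000
; layer 5
G0 Z19.000
G0 X0.000 Y0.000
G1 X9.000 Y0.000
G1 X9.000 Y7.000
G1 X0.000 Y7.000
G1 X0.000 Y0.000
M2 ; end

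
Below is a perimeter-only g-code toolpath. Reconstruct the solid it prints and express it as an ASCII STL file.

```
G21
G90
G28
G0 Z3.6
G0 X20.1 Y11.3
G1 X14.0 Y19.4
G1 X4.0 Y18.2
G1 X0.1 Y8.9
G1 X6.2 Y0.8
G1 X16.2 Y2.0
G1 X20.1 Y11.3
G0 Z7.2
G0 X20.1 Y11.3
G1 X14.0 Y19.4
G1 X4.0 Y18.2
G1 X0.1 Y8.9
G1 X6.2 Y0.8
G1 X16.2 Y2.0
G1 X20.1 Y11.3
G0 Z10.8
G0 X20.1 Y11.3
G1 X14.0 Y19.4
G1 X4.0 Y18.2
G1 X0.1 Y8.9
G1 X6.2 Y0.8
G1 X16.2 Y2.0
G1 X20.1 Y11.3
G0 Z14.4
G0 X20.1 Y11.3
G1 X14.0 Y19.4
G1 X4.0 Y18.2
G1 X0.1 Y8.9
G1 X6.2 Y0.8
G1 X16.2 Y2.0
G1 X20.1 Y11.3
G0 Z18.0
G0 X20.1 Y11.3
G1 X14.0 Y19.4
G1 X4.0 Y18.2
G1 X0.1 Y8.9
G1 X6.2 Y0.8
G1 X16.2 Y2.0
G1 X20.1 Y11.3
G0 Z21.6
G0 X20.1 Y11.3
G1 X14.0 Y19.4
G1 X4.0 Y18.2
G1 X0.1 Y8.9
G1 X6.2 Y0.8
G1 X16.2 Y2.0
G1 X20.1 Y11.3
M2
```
solid part
  facet normal 0.0000 0.0000 -1.0000
    outer loop
      vertex 4.0 18.2 0.0
      vertex 14.0 19.4 0.0
      vertex 20.1 11.3 0.0
    endloop
  endfacet
  facet normal 0.0000 0.0000 -1.0000
    outer loop
      vertex 0.1 8.9 0.0
      vertex 4.0 18.2 0.0
      vertex 20.1 11.3 0.0
    endloop
  endfacet
  facet normal 0.0000 0.0000 -1.0000
    outer loop
      vertex 6.2 0.8 0.0
      vertex 0.1 8.9 0.0
      vertex 20.1 11.3 0.0
    endloop
  endfacet
  facet normal 0.0000 0.0000 -1.0000
    outer loop
      vertex 16.2 2.0 0.0
      vertex 6.2 0.8 0.0
      vertex 20.1 11.3 0.0
    endloop
  endfacet
  facet normal 0.0000 0.0000 1.0000
    outer loop
      vertex 20.1 11.3 21.6
      vertex 14.0 19.4 21.6
      vertex 4.0 18.2 21.6
    endloop
  endfacet
  facet normal 0.0000 0.0000 1.0000
    outer loop
      vertex 20.1 11.3 21.6
      vertex 4.0 18.2 21.6
      vertex 0.1 8.9 21.6
    endloop
  endfacet
  facet normal 0.0000 0.0000 1.0000
    outer loop
      vertex 20.1 11.3 21.6
      vertex 0.1 8.9 21.6
      vertex 6.2 0.8 21.6
    endloop
  endfacet
  facet normal 0.0000 0.0000 1.0000
    outer loop
      vertex 20.1 11.3 21.6
      vertex 6.2 0.8 21.6
      vertex 16.2 2.0 21.6
    endloop
  endfacet
  facet normal 0.7988 0.6016 0.0000
    outer loop
      vertex 20.1 11.3 0.0
      vertex 14.0 19.4 0.0
      vertex 14.0 19.4 21.6
    endloop
  endfacet
  facet normal 0.7988 0.6016 0.0000
    outer loop
      vertex 20.1 11.3 0.0
      vertex 14.0 19.4 21.6
      vertex 20.1 11.3 21.6
    endloop
  endfacet
  facet normal -0.1191 0.9929 0.0000
    outer loop
      vertex 14.0 19.4 0.0
      vertex 4.0 18.2 0.0
      vertex 4.0 18.2 21.6
    endloop
  endfacet
  facet normal -0.1191 0.9929 0.0000
    outer loop
      vertex 14.0 19.4 0.0
      vertex 4.0 18.2 21.6
      vertex 14.0 19.4 21.6
    endloop
  endfacet
  facet normal -0.9222 0.3867 0.0000
    outer loop
      vertex 4.0 18.2 0.0
      vertex 0.1 8.9 0.0
      vertex 0.1 8.9 21.6
    endloop
  endfacet
  facet normal -0.9222 0.3867 0.0000
    outer loop
      vertex 4.0 18.2 0.0
      vertex 0.1 8.9 21.6
      vertex 4.0 18.2 21.6
    endloop
  endfacet
  facet normal -0.7988 -0.6016 0.0000
    outer loop
      vertex 0.1 8.9 0.0
      vertex 6.2 0.8 0.0
      vertex 6.2 0.8 21.6
    endloop
  endfacet
  facet normal -0.7988 -0.6016 0.0000
    outer loop
      vertex 0.1 8.9 0.0
      vertex 6.2 0.8 21.6
      vertex 0.1 8.9 21.6
    endloop
  endfacet
  facet normal 0.1191 -0.9929 0.0000
    outer loop
      vertex 6.2 0.8 0.0
      vertex 16.2 2.0 0.0
      vertex 16.2 2.0 21.6
    endloop
  endfacet
  facet normal 0.1191 -0.9929 0.0000
    outer loop
      vertex 6.2 0.8 0.0
      vertex 16.2 2.0 21.6
      vertex 6.2 0.8 21.6
    endloop
  endfacet
  facet normal 0.9222 -0.3867 0.0000
    outer loop
      vertex 16.2 2.0 0.0
      vertex 20.1 11.3 0.0
      vertex 20.1 11.3 21.6
    endloop
  endfacet
  facet normal 0.9222 -0.3867 0.0000
    outer loop
      vertex 16.2 2.0 0.0
      vertex 20.1 11.3 21.6
      vertex 16.2 2.0 21.6
    endloop
  endfacet
endsolid part

The G0 Z moves step by Δz≈3.6 mm. Every layer's G1 loop is the same polygon, so the solid is a straight extrusion of it from z=0 to z≈21.6. Closing with flat bottom and top caps and triangulating gives 20 facets — a regular 6-sided prism (a cylinder approximated with 6 flat sides), circumscribed radius ≈ 10.1 mm, height ≈ 21.6 mm.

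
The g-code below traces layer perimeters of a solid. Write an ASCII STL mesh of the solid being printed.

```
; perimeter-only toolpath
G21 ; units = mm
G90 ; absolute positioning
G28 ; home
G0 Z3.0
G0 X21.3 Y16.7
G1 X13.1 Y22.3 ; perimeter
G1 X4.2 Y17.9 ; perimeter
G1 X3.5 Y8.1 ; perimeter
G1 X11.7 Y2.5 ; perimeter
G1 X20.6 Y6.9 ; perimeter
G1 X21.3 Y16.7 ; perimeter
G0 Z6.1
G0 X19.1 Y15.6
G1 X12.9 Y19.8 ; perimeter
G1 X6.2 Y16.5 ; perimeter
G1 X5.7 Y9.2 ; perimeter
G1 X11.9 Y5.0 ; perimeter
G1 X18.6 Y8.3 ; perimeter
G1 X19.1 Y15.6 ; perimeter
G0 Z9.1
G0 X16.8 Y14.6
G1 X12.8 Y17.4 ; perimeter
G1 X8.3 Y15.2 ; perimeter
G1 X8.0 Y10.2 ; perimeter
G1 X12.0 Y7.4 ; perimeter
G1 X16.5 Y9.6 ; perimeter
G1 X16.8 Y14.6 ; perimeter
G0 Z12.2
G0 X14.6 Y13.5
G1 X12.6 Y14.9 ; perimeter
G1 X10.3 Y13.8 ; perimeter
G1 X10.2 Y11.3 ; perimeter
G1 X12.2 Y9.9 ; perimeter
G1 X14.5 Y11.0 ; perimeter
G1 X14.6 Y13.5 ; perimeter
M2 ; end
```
solid part
  facet normal 0.0000 0.0000 -1.0000
    outer loop
      vertex 2.1 19.3 0.0
      vertex 13.3 24.8 0.0
      vertex 23.5 17.8 0.0
    endloop
  endfacet
  facet normal 0.0000 0.0000 -1.0000
    outer loop
      vertex 1.3 7.0 0.0
      vertex 2.1 19.3 0.0
      vertex 23.5 17.8 0.0
    endloop
  endfacet
  facet normal 0.0000 0.0000 -1.0000
    outer loop
      vertex 11.5 0.0 0.0
      vertex 1.3 7.0 0.0
      vertex 23.5 17.8 0.0
    endloop
  endfacet
  facet normal 0.0000 0.0000 -1.0000
    outer loop
      vertex 22.7 5.5 0.0
      vertex 11.5 0.0 0.0
      vertex 23.5 17.8 0.0
    endloop
  endfacet
  facet normal 0.4622 0.6735 0.5768
    outer loop
      vertex 23.5 17.8 0.0
      vertex 13.3 24.8 0.0
      vertex 12.4 12.4 15.2
    endloop
  endfacet
  facet normal -0.3601 0.7332 0.5768
    outer loop
      vertex 13.3 24.8 0.0
      vertex 2.1 19.3 0.0
      vertex 12.4 12.4 15.2
    endloop
  endfacet
  facet normal -0.8153 0.0530 0.5766
    outer loop
      vertex 2.1 19.3 0.0
      vertex 1.3 7.0 0.0
      vertex 12.4 12.4 15.2
    endloop
  endfacet
  facet normal -0.4622 -0.6735 0.5768
    outer loop
      vertex 1.3 7.0 0.0
      vertex 11.5 0.0 0.0
      vertex 12.4 12.4 15.2
    endloop
  endfacet
  facet normal 0.3601 -0.7332 0.5768
    outer loop
      vertex 11.5 0.0 0.0
      vertex 22.7 5.5 0.0
      vertex 12.4 12.4 15.2
    endloop
  endfacet
  facet normal 0.8153 -0.0530 0.5766
    outer loop
      vertex 22.7 5.5 0.0
      vertex 23.5 17.8 0.0
      vertex 12.4 12.4 15.2
    endloop
  endfacet
endsolid part

The G0 Z moves step by Δz≈3.0 mm. The G1 loops shrink linearly with z, so the solid tapers from its base footprint up to z≈15.2. Closing with a flat bottom cap and the tapered top and triangulating gives 10 facets — a regular 6-sided pyramid, base circumscribed radius ≈ 12.4 mm, apex at z ≈ 15.2 mm.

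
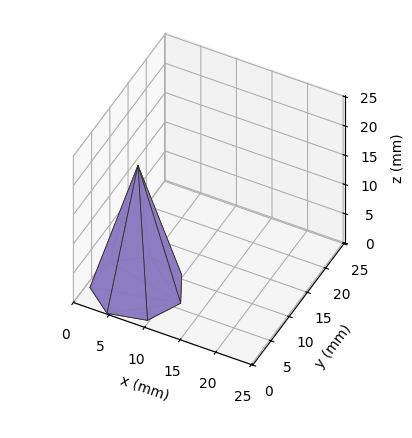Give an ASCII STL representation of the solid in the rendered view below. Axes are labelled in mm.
Reading the render: the shape is a regular 7-sided pyramid, base circumscribed radius ≈ 6 mm, apex at z ≈ 21 mm (dimensions read to the nearest mm from the axis ticks). For the STL, each face is triangulated and given an outward normal.

solid part
  facet normal 0.0000 0.0000 -1.0000
    outer loop
      vertex 4.66 11.85 0.00
      vertex 9.74 10.69 0.00
      vertex 12.00 6.00 0.00
    endloop
  endfacet
  facet normal 0.0000 0.0000 -1.0000
    outer loop
      vertex 0.59 8.60 0.00
      vertex 4.66 11.85 0.00
      vertex 12.00 6.00 0.00
    endloop
  endfacet
  facet normal 0.0000 0.0000 -1.0000
    outer loop
      vertex 0.59 3.40 0.00
      vertex 0.59 8.60 0.00
      vertex 12.00 6.00 0.00
    endloop
  endfacet
  facet normal 0.0000 0.0000 -1.0000
    outer loop
      vertex 4.66 0.15 0.00
      vertex 0.59 3.40 0.00
      vertex 12.00 6.00 0.00
    endloop
  endfacet
  facet normal 0.0000 0.0000 -1.0000
    outer loop
      vertex 9.74 1.31 0.00
      vertex 4.66 0.15 0.00
      vertex 12.00 6.00 0.00
    endloop
  endfacet
  facet normal 0.8724 0.4204 0.2493
    outer loop
      vertex 12.00 6.00 0.00
      vertex 9.74 10.69 0.00
      vertex 6.00 6.00 21.00
    endloop
  endfacet
  facet normal 0.2156 0.9441 0.2493
    outer loop
      vertex 9.74 10.69 0.00
      vertex 4.66 11.85 0.00
      vertex 6.00 6.00 21.00
    endloop
  endfacet
  facet normal -0.6043 0.7567 0.2494
    outer loop
      vertex 4.66 11.85 0.00
      vertex 0.59 8.60 0.00
      vertex 6.00 6.00 21.00
    endloop
  endfacet
  facet normal -0.9684 0.0000 0.2495
    outer loop
      vertex 0.59 8.60 0.00
      vertex 0.59 3.40 0.00
      vertex 6.00 6.00 21.00
    endloop
  endfacet
  facet normal -0.6043 -0.7567 0.2494
    outer loop
      vertex 0.59 3.40 0.00
      vertex 4.66 0.15 0.00
      vertex 6.00 6.00 21.00
    endloop
  endfacet
  facet normal 0.2156 -0.9441 0.2493
    outer loop
      vertex 4.66 0.15 0.00
      vertex 9.74 1.31 0.00
      vertex 6.00 6.00 21.00
    endloop
  endfacet
  facet normal 0.8724 -0.4204 0.2493
    outer loop
      vertex 9.74 1.31 0.00
      vertex 12.00 6.00 0.00
      vertex 6.00 6.00 21.00
    endloop
  endfacet
endsolid part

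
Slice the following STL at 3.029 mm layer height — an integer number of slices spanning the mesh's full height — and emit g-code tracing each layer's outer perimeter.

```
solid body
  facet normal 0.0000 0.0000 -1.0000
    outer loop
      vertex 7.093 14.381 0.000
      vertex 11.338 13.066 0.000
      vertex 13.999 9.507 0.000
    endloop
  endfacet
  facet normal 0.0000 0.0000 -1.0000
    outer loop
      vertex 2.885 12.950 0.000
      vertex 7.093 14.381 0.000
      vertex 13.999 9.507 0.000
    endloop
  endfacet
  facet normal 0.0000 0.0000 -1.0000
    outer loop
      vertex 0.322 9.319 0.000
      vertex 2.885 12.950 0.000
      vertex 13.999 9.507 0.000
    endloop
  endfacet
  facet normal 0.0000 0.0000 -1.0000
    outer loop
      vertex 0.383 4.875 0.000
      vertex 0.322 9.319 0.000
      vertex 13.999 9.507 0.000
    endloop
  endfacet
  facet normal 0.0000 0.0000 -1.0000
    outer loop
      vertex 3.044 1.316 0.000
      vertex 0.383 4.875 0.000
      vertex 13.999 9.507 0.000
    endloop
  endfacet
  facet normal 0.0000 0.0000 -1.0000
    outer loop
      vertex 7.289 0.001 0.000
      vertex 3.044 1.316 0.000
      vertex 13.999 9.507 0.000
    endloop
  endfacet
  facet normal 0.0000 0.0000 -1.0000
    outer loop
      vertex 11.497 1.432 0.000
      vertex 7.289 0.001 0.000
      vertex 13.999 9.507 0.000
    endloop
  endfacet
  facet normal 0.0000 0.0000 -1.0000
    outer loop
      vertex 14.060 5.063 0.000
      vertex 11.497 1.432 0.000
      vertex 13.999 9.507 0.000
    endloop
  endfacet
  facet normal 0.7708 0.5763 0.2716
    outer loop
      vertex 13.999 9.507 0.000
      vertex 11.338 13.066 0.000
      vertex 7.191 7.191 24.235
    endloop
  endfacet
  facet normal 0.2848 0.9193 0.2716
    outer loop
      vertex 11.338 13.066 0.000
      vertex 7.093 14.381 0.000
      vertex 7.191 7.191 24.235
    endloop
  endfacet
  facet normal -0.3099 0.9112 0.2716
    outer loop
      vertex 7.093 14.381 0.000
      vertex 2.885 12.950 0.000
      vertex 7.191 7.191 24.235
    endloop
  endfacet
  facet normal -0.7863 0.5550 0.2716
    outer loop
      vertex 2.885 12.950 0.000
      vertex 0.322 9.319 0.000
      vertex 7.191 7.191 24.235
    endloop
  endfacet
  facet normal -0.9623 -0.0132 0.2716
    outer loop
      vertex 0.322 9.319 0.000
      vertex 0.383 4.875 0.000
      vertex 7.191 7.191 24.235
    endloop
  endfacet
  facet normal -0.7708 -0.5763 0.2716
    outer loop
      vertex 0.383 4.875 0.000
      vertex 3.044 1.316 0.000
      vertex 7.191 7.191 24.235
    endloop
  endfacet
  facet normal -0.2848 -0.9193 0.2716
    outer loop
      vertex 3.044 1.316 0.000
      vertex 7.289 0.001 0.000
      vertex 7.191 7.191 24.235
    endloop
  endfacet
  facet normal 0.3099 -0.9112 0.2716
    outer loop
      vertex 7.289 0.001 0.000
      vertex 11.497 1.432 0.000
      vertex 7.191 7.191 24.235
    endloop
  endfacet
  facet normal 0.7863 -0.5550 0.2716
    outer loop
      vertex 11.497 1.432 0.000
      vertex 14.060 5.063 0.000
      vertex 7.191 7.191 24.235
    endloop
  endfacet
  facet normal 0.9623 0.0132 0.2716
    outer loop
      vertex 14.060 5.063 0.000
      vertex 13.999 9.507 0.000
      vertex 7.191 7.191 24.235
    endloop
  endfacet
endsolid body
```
; perimeter-only toolpath
G21 ; units = mm
G90 ; absolute positioning
G28 ; home
; layer 1
G0 Z3.029
G0 X13.148 Y9.217
G1 X10.820 Y12.332
G1 X7.105 Y13.482
G1 X3.423 Y12.230
G1 X1.181 Y9.053
G1 X1.234 Y5.165
G1 X3.562 Y2.050
G1 X7.277 Y0.900
G1 X10.959 Y2.152
G1 X13.201 Y5.329
G1 X13.148 Y9.217
; layer 2
G0 Z6.059
G0 X12.297 Y8.928
G1 X10.301 Y11.597
G1 X7.117 Y12.584
G1 X3.962 Y11.510
G1 X2.039 Y8.787
G1 X2.085 Y5.454
G1 X4.081 Y2.785
G1 X7.264 Y1.798
G1 X10.421 Y2.872
G1 X12.343 Y5.595
G1 X12.297 Y8.928
; layer 3
G0 Z9.088
G0 X11.446 Y8.639
G1 X9.783 Y10.863
G1 X7.130 Y11.685
G1 X4.500 Y10.790
G1 X2.898 Y8.521
G1 X2.936 Y5.744
G1 X4.599 Y3.519
G1 X7.252 Y2.697
G1 X9.882 Y3.592
G1 X11.484 Y5.861
G1 X11.446 Y8.639
; layer 4
G0 Z12.117
G0 X10.595 Y8.349
G1 X9.264 Y10.129
G1 X7.142 Y10.786
G1 X5.038 Y10.070
G1 X3.756 Y8.255
G1 X3.787 Y6.033
G1 X5.117 Y4.253
G1 X7.240 Y3.596
G1 X9.344 Y4.311
G1 X10.626 Y6.127
G1 X10.595 Y8.349
; layer 5
G0 Z15.147
G0 X9.744 Y8.059
G1 X8.746 Y9.394
G1 X7.154 Y9.887
G1 X5.576 Y9.351
G1 X4.615 Y7.989
G1 X4.638 Y6.322
G1 X5.636 Y4.988
G1 X7.228 Y4.495
G1 X8.806 Y5.031
G1 X9.767 Y6.393
G1 X9.744 Y8.059
; layer 6
G0 Z18.176
G0 X8.893 Y7.770
G1 X8.228 Y8.660
G1 X7.167 Y8.989
G1 X6.114 Y8.631
G1 X5.474 Y7.723
G1 X5.489 Y6.612
G1 X6.154 Y5.722
G1 X7.216 Y5.394
G1 X8.268 Y5.751
G1 X8.908 Y6.659
G1 X8.893 Y7.770
; layer 7
G0 Z21.206
G0 X8.042 Y7.480
G1 X7.709 Y7.925
G1 X7.179 Y8.090
G1 X6.653 Y7.911
G1 X6.332 Y7.457
G1 X6.340 Y6.901
G1 X6.673 Y6.457
G1 X7.203 Y6.292
G1 X7.729 Y6.471
G1 X8.050 Y6.925
G1 X8.042 Y7.480
M2 ; end

The solid is a regular 10-sided pyramid, base circumscribed radius ≈ 7.19 mm, apex at z ≈ 24.2 mm. Slicing at Δz = 3.029 mm — 8 equal slices spanning the solid's height, so layer i sits at z = i·h/8 — gives 7 non-empty perimeters. Each is a 10-segment closed polygon; G0 lifts to the layer z and rapids to the start vertex, then G1 traces the edges. The cross-section shrinks linearly with z (the slice at the apex is degenerate and omitted).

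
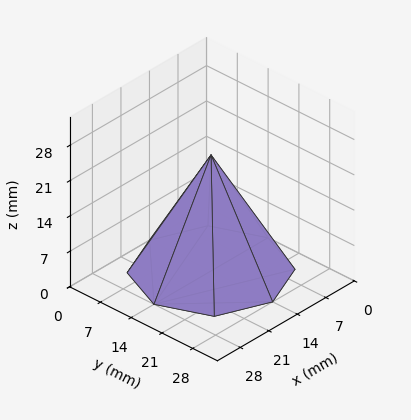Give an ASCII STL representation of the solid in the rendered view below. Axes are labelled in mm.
Reading the render: the shape is a regular 8-sided pyramid, base circumscribed radius ≈ 14 mm, apex at z ≈ 23 mm (dimensions read to the nearest mm from the axis ticks). For the STL, each face is triangulated and given an outward normal.

solid part
  facet normal 0.0000 0.0000 -1.0000
    outer loop
      vertex 14.00 28.00 0.00
      vertex 23.90 23.90 0.00
      vertex 28.00 14.00 0.00
    endloop
  endfacet
  facet normal 0.0000 0.0000 -1.0000
    outer loop
      vertex 4.10 23.90 0.00
      vertex 14.00 28.00 0.00
      vertex 28.00 14.00 0.00
    endloop
  endfacet
  facet normal 0.0000 0.0000 -1.0000
    outer loop
      vertex 0.00 14.00 0.00
      vertex 4.10 23.90 0.00
      vertex 28.00 14.00 0.00
    endloop
  endfacet
  facet normal 0.0000 0.0000 -1.0000
    outer loop
      vertex 4.10 4.10 0.00
      vertex 0.00 14.00 0.00
      vertex 28.00 14.00 0.00
    endloop
  endfacet
  facet normal 0.0000 0.0000 -1.0000
    outer loop
      vertex 14.00 0.00 0.00
      vertex 4.10 4.10 0.00
      vertex 28.00 14.00 0.00
    endloop
  endfacet
  facet normal 0.0000 0.0000 -1.0000
    outer loop
      vertex 23.90 4.10 0.00
      vertex 14.00 0.00 0.00
      vertex 28.00 14.00 0.00
    endloop
  endfacet
  facet normal 0.8053 0.3335 0.4902
    outer loop
      vertex 28.00 14.00 0.00
      vertex 23.90 23.90 0.00
      vertex 14.00 14.00 23.00
    endloop
  endfacet
  facet normal 0.3335 0.8053 0.4902
    outer loop
      vertex 23.90 23.90 0.00
      vertex 14.00 28.00 0.00
      vertex 14.00 14.00 23.00
    endloop
  endfacet
  facet normal -0.3335 0.8053 0.4902
    outer loop
      vertex 14.00 28.00 0.00
      vertex 4.10 23.90 0.00
      vertex 14.00 14.00 23.00
    endloop
  endfacet
  facet normal -0.8053 0.3335 0.4902
    outer loop
      vertex 4.10 23.90 0.00
      vertex 0.00 14.00 0.00
      vertex 14.00 14.00 23.00
    endloop
  endfacet
  facet normal -0.8053 -0.3335 0.4902
    outer loop
      vertex 0.00 14.00 0.00
      vertex 4.10 4.10 0.00
      vertex 14.00 14.00 23.00
    endloop
  endfacet
  facet normal -0.3335 -0.8053 0.4902
    outer loop
      vertex 4.10 4.10 0.00
      vertex 14.00 0.00 0.00
      vertex 14.00 14.00 23.00
    endloop
  endfacet
  facet normal 0.3335 -0.8053 0.4902
    outer loop
      vertex 14.00 0.00 0.00
      vertex 23.90 4.10 0.00
      vertex 14.00 14.00 23.00
    endloop
  endfacet
  facet normal 0.8053 -0.3335 0.4902
    outer loop
      vertex 23.90 4.10 0.00
      vertex 28.00 14.00 0.00
      vertex 14.00 14.00 23.00
    endloop
  endfacet
endsolid part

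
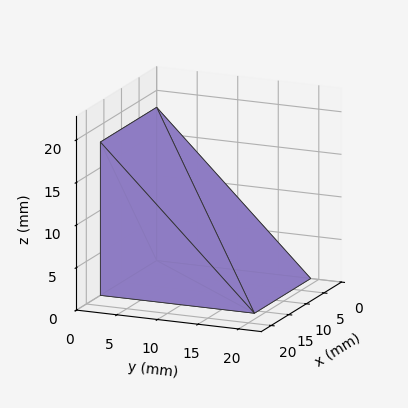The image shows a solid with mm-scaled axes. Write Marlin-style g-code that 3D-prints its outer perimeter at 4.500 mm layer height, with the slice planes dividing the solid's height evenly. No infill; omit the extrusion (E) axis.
Reading the render: the shape is a wedge (ramp): 16 × 19 mm base, rising to 18 mm along the y=0 edge and sloping linearly to z=0 at y=19 (dimensions read to the nearest mm from the axis ticks). For the g-code, the solid's height is divided into equal slices at the stated Δz and each level perimeter traced with G1 moves after a G0 lift.

; perimeter-only toolpath
G21 ; units = mm
G90 ; absolute positioning
G28 ; home
; layer 1
G0 Z4.500
G0 X0.000 Y0.000
G1 X16.000 Y0.000
G1 X16.000 Y14.250
G1 X0.000 Y14.250
G1 X0.000 Y0.000
; layer 2
G0 Z9.000
G0 X0.000 Y0.000
G1 X16.000 Y0.000
G1 X16.000 Y9.500
G1 X0.000 Y9.500
G1 X0.000 Y0.000
; layer 3
G0 Z13.500
G0 X0.000 Y0.000
G1 X16.000 Y0.000
G1 X16.000 Y4.750
G1 X0.000 Y4.750
G1 X0.000 Y0.000
M2 ; end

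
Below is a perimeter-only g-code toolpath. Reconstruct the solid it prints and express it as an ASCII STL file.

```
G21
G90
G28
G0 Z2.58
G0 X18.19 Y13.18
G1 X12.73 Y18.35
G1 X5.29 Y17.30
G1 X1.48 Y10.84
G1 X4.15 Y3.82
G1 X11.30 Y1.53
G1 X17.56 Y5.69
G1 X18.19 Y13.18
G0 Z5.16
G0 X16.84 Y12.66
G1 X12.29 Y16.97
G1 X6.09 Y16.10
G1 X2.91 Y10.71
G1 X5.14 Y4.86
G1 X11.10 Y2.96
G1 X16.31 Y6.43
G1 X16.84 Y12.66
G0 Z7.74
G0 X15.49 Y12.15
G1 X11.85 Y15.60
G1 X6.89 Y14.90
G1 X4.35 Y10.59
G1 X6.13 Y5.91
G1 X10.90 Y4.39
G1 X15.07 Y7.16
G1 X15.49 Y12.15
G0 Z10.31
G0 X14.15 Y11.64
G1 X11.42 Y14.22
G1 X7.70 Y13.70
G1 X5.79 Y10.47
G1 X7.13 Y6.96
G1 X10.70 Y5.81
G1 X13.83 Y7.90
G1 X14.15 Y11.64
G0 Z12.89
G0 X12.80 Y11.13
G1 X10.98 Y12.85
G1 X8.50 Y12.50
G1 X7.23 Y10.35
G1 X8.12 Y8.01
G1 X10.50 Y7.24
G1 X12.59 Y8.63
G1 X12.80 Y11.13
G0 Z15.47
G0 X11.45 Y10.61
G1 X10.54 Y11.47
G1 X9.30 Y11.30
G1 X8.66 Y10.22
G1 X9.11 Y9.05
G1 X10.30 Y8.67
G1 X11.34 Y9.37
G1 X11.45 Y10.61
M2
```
solid part
  facet normal 0.0000 0.0000 -1.0000
    outer loop
      vertex 4.49 18.50 0.00
      vertex 13.17 19.72 0.00
      vertex 19.54 13.69 0.00
    endloop
  endfacet
  facet normal 0.0000 0.0000 -1.0000
    outer loop
      vertex 0.04 10.96 0.00
      vertex 4.49 18.50 0.00
      vertex 19.54 13.69 0.00
    endloop
  endfacet
  facet normal 0.0000 0.0000 -1.0000
    outer loop
      vertex 3.16 2.77 0.00
      vertex 0.04 10.96 0.00
      vertex 19.54 13.69 0.00
    endloop
  endfacet
  facet normal 0.0000 0.0000 -1.0000
    outer loop
      vertex 11.50 0.10 0.00
      vertex 3.16 2.77 0.00
      vertex 19.54 13.69 0.00
    endloop
  endfacet
  facet normal 0.0000 0.0000 -1.0000
    outer loop
      vertex 18.80 4.96 0.00
      vertex 11.50 0.10 0.00
      vertex 19.54 13.69 0.00
    endloop
  endfacet
  facet normal 0.6139 0.6485 0.4501
    outer loop
      vertex 19.54 13.69 0.00
      vertex 13.17 19.72 0.00
      vertex 10.10 10.10 18.05
    endloop
  endfacet
  facet normal -0.1243 0.8843 0.4501
    outer loop
      vertex 13.17 19.72 0.00
      vertex 4.49 18.50 0.00
      vertex 10.10 10.10 18.05
    endloop
  endfacet
  facet normal -0.7690 0.4538 0.4502
    outer loop
      vertex 4.49 18.50 0.00
      vertex 0.04 10.96 0.00
      vertex 10.10 10.10 18.05
    endloop
  endfacet
  facet normal -0.8345 -0.3179 0.4500
    outer loop
      vertex 0.04 10.96 0.00
      vertex 3.16 2.77 0.00
      vertex 10.10 10.10 18.05
    endloop
  endfacet
  facet normal -0.2723 -0.8505 0.4501
    outer loop
      vertex 3.16 2.77 0.00
      vertex 11.50 0.10 0.00
      vertex 10.10 10.10 18.05
    endloop
  endfacet
  facet normal 0.4948 -0.7433 0.4502
    outer loop
      vertex 11.50 0.10 0.00
      vertex 18.80 4.96 0.00
      vertex 10.10 10.10 18.05
    endloop
  endfacet
  facet normal 0.8897 -0.0754 0.4503
    outer loop
      vertex 18.80 4.96 0.00
      vertex 19.54 13.69 0.00
      vertex 10.10 10.10 18.05
    endloop
  endfacet
endsolid part

The G0 Z moves step by Δz≈2.58 mm. The G1 loops shrink linearly with z, so the solid tapers from its base footprint up to z≈18.1. Closing with a flat bottom cap and the tapered top and triangulating gives 12 facets — a regular 7-sided pyramid, base circumscribed radius ≈ 10.1 mm, apex at z ≈ 18.1 mm.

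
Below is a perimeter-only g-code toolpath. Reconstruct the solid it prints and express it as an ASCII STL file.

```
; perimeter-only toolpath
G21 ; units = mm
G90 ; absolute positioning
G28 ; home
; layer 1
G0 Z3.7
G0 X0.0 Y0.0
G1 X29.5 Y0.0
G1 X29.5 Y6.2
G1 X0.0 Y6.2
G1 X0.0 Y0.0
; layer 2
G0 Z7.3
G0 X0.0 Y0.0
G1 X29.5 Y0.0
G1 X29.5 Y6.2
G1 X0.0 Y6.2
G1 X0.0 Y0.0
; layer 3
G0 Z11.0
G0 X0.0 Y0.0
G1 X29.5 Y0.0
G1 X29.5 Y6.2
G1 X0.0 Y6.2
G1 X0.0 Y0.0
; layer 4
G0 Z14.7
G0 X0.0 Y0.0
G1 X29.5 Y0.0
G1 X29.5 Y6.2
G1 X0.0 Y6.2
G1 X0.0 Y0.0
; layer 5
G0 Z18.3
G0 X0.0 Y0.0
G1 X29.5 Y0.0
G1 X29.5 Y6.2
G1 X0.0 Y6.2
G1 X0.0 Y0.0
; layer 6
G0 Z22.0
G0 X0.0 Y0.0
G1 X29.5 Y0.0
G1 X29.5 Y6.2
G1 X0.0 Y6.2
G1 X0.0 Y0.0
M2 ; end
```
solid part
  facet normal 0.0000 0.0000 -1.0000
    outer loop
      vertex 29.5 6.2 0.0
      vertex 29.5 0.0 0.0
      vertex 0.0 0.0 0.0
    endloop
  endfacet
  facet normal 0.0000 0.0000 -1.0000
    outer loop
      vertex 0.0 6.2 0.0
      vertex 29.5 6.2 0.0
      vertex 0.0 0.0 0.0
    endloop
  endfacet
  facet normal 0.0000 0.0000 1.0000
    outer loop
      vertex 0.0 0.0 22.0
      vertex 29.5 0.0 22.0
      vertex 29.5 6.2 22.0
    endloop
  endfacet
  facet normal 0.0000 0.0000 1.0000
    outer loop
      vertex 0.0 0.0 22.0
      vertex 29.5 6.2 22.0
      vertex 0.0 6.2 22.0
    endloop
  endfacet
  facet normal 0.0000 -1.0000 0.0000
    outer loop
      vertex 0.0 0.0 0.0
      vertex 29.5 0.0 0.0
      vertex 29.5 0.0 22.0
    endloop
  endfacet
  facet normal 0.0000 -1.0000 0.0000
    outer loop
      vertex 0.0 0.0 0.0
      vertex 29.5 0.0 22.0
      vertex 0.0 0.0 22.0
    endloop
  endfacet
  facet normal 0.0000 1.0000 0.0000
    outer loop
      vertex 29.5 6.2 22.0
      vertex 29.5 6.2 0.0
      vertex 0.0 6.2 0.0
    endloop
  endfacet
  facet normal 0.0000 1.0000 0.0000
    outer loop
      vertex 0.0 6.2 22.0
      vertex 29.5 6.2 22.0
      vertex 0.0 6.2 0.0
    endloop
  endfacet
  facet normal -1.0000 0.0000 0.0000
    outer loop
      vertex 0.0 6.2 22.0
      vertex 0.0 6.2 0.0
      vertex 0.0 0.0 0.0
    endloop
  endfacet
  facet normal -1.0000 0.0000 0.0000
    outer loop
      vertex 0.0 0.0 22.0
      vertex 0.0 6.2 22.0
      vertex 0.0 0.0 0.0
    endloop
  endfacet
  facet normal 1.0000 0.0000 0.0000
    outer loop
      vertex 29.5 0.0 0.0
      vertex 29.5 6.2 0.0
      vertex 29.5 6.2 22.0
    endloop
  endfacet
  facet normal 1.0000 0.0000 0.0000
    outer loop
      vertex 29.5 0.0 0.0
      vertex 29.5 6.2 22.0
      vertex 29.5 0.0 22.0
    endloop
  endfacet
endsolid part

The G0 Z moves step by Δz≈3.7 mm. Every layer's G1 loop is the same polygon, so the solid is a straight extrusion of it from z=0 to z≈22. Closing with flat bottom and top caps and triangulating gives 12 facets — a rectangular box, roughly 29.5 × 6.2 mm footprint and 22 mm tall.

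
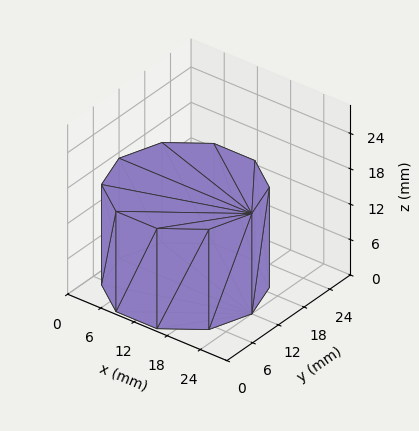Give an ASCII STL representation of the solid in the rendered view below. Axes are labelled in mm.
Reading the render: the shape is a regular 10-sided prism (a cylinder approximated with 10 flat sides), circumscribed radius ≈ 12 mm, height ≈ 17 mm (dimensions read to the nearest mm from the axis ticks). For the STL, each face is triangulated and given an outward normal.

solid part
  facet normal 0.0000 0.0000 -1.0000
    outer loop
      vertex 15.708 23.413 0.000
      vertex 21.708 19.053 0.000
      vertex 24.000 12.000 0.000
    endloop
  endfacet
  facet normal 0.0000 0.0000 -1.0000
    outer loop
      vertex 8.292 23.413 0.000
      vertex 15.708 23.413 0.000
      vertex 24.000 12.000 0.000
    endloop
  endfacet
  facet normal 0.0000 0.0000 -1.0000
    outer loop
      vertex 2.292 19.053 0.000
      vertex 8.292 23.413 0.000
      vertex 24.000 12.000 0.000
    endloop
  endfacet
  facet normal 0.0000 0.0000 -1.0000
    outer loop
      vertex 0.000 12.000 0.000
      vertex 2.292 19.053 0.000
      vertex 24.000 12.000 0.000
    endloop
  endfacet
  facet normal 0.0000 0.0000 -1.0000
    outer loop
      vertex 2.292 4.947 0.000
      vertex 0.000 12.000 0.000
      vertex 24.000 12.000 0.000
    endloop
  endfacet
  facet normal 0.0000 0.0000 -1.0000
    outer loop
      vertex 8.292 0.587 0.000
      vertex 2.292 4.947 0.000
      vertex 24.000 12.000 0.000
    endloop
  endfacet
  facet normal 0.0000 0.0000 -1.0000
    outer loop
      vertex 15.708 0.587 0.000
      vertex 8.292 0.587 0.000
      vertex 24.000 12.000 0.000
    endloop
  endfacet
  facet normal 0.0000 0.0000 -1.0000
    outer loop
      vertex 21.708 4.947 0.000
      vertex 15.708 0.587 0.000
      vertex 24.000 12.000 0.000
    endloop
  endfacet
  facet normal 0.0000 0.0000 1.0000
    outer loop
      vertex 24.000 12.000 17.000
      vertex 21.708 19.053 17.000
      vertex 15.708 23.413 17.000
    endloop
  endfacet
  facet normal 0.0000 0.0000 1.0000
    outer loop
      vertex 24.000 12.000 17.000
      vertex 15.708 23.413 17.000
      vertex 8.292 23.413 17.000
    endloop
  endfacet
  facet normal 0.0000 0.0000 1.0000
    outer loop
      vertex 24.000 12.000 17.000
      vertex 8.292 23.413 17.000
      vertex 2.292 19.053 17.000
    endloop
  endfacet
  facet normal 0.0000 0.0000 1.0000
    outer loop
      vertex 24.000 12.000 17.000
      vertex 2.292 19.053 17.000
      vertex 0.000 12.000 17.000
    endloop
  endfacet
  facet normal 0.0000 0.0000 1.0000
    outer loop
      vertex 24.000 12.000 17.000
      vertex 0.000 12.000 17.000
      vertex 2.292 4.947 17.000
    endloop
  endfacet
  facet normal 0.0000 0.0000 1.0000
    outer loop
      vertex 24.000 12.000 17.000
      vertex 2.292 4.947 17.000
      vertex 8.292 0.587 17.000
    endloop
  endfacet
  facet normal 0.0000 0.0000 1.0000
    outer loop
      vertex 24.000 12.000 17.000
      vertex 8.292 0.587 17.000
      vertex 15.708 0.587 17.000
    endloop
  endfacet
  facet normal 0.0000 0.0000 1.0000
    outer loop
      vertex 24.000 12.000 17.000
      vertex 15.708 0.587 17.000
      vertex 21.708 4.947 17.000
    endloop
  endfacet
  facet normal 0.9510 0.3091 0.0000
    outer loop
      vertex 24.000 12.000 0.000
      vertex 21.708 19.053 0.000
      vertex 21.708 19.053 17.000
    endloop
  endfacet
  facet normal 0.9510 0.3091 0.0000
    outer loop
      vertex 24.000 12.000 0.000
      vertex 21.708 19.053 17.000
      vertex 24.000 12.000 17.000
    endloop
  endfacet
  facet normal 0.5879 0.8090 0.0000
    outer loop
      vertex 21.708 19.053 0.000
      vertex 15.708 23.413 0.000
      vertex 15.708 23.413 17.000
    endloop
  endfacet
  facet normal 0.5879 0.8090 0.0000
    outer loop
      vertex 21.708 19.053 0.000
      vertex 15.708 23.413 17.000
      vertex 21.708 19.053 17.000
    endloop
  endfacet
  facet normal 0.0000 1.0000 0.0000
    outer loop
      vertex 15.708 23.413 0.000
      vertex 8.292 23.413 0.000
      vertex 8.292 23.413 17.000
    endloop
  endfacet
  facet normal 0.0000 1.0000 0.0000
    outer loop
      vertex 15.708 23.413 0.000
      vertex 8.292 23.413 17.000
      vertex 15.708 23.413 17.000
    endloop
  endfacet
  facet normal -0.5879 0.8090 0.0000
    outer loop
      vertex 8.292 23.413 0.000
      vertex 2.292 19.053 0.000
      vertex 2.292 19.053 17.000
    endloop
  endfacet
  facet normal -0.5879 0.8090 0.0000
    outer loop
      vertex 8.292 23.413 0.000
      vertex 2.292 19.053 17.000
      vertex 8.292 23.413 17.000
    endloop
  endfacet
  facet normal -0.9510 0.3091 0.0000
    outer loop
      vertex 2.292 19.053 0.000
      vertex 0.000 12.000 0.000
      vertex 0.000 12.000 17.000
    endloop
  endfacet
  facet normal -0.9510 0.3091 0.0000
    outer loop
      vertex 2.292 19.053 0.000
      vertex 0.000 12.000 17.000
      vertex 2.292 19.053 17.000
    endloop
  endfacet
  facet normal -0.9510 -0.3091 0.0000
    outer loop
      vertex 0.000 12.000 0.000
      vertex 2.292 4.947 0.000
      vertex 2.292 4.947 17.000
    endloop
  endfacet
  facet normal -0.9510 -0.3091 0.0000
    outer loop
      vertex 0.000 12.000 0.000
      vertex 2.292 4.947 17.000
      vertex 0.000 12.000 17.000
    endloop
  endfacet
  facet normal -0.5879 -0.8090 0.0000
    outer loop
      vertex 2.292 4.947 0.000
      vertex 8.292 0.587 0.000
      vertex 8.292 0.587 17.000
    endloop
  endfacet
  facet normal -0.5879 -0.8090 0.0000
    outer loop
      vertex 2.292 4.947 0.000
      vertex 8.292 0.587 17.000
      vertex 2.292 4.947 17.000
    endloop
  endfacet
  facet normal 0.0000 -1.0000 0.0000
    outer loop
      vertex 8.292 0.587 0.000
      vertex 15.708 0.587 0.000
      vertex 15.708 0.587 17.000
    endloop
  endfacet
  facet normal 0.0000 -1.0000 0.0000
    outer loop
      vertex 8.292 0.587 0.000
      vertex 15.708 0.587 17.000
      vertex 8.292 0.587 17.000
    endloop
  endfacet
  facet normal 0.5879 -0.8090 0.0000
    outer loop
      vertex 15.708 0.587 0.000
      vertex 21.708 4.947 0.000
      vertex 21.708 4.947 17.000
    endloop
  endfacet
  facet normal 0.5879 -0.8090 0.0000
    outer loop
      vertex 15.708 0.587 0.000
      vertex 21.708 4.947 17.000
      vertex 15.708 0.587 17.000
    endloop
  endfacet
  facet normal 0.9510 -0.3091 0.0000
    outer loop
      vertex 21.708 4.947 0.000
      vertex 24.000 12.000 0.000
      vertex 24.000 12.000 17.000
    endloop
  endfacet
  facet normal 0.9510 -0.3091 0.0000
    outer loop
      vertex 21.708 4.947 0.000
      vertex 24.000 12.000 17.000
      vertex 21.708 4.947 17.000
    endloop
  endfacet
endsolid part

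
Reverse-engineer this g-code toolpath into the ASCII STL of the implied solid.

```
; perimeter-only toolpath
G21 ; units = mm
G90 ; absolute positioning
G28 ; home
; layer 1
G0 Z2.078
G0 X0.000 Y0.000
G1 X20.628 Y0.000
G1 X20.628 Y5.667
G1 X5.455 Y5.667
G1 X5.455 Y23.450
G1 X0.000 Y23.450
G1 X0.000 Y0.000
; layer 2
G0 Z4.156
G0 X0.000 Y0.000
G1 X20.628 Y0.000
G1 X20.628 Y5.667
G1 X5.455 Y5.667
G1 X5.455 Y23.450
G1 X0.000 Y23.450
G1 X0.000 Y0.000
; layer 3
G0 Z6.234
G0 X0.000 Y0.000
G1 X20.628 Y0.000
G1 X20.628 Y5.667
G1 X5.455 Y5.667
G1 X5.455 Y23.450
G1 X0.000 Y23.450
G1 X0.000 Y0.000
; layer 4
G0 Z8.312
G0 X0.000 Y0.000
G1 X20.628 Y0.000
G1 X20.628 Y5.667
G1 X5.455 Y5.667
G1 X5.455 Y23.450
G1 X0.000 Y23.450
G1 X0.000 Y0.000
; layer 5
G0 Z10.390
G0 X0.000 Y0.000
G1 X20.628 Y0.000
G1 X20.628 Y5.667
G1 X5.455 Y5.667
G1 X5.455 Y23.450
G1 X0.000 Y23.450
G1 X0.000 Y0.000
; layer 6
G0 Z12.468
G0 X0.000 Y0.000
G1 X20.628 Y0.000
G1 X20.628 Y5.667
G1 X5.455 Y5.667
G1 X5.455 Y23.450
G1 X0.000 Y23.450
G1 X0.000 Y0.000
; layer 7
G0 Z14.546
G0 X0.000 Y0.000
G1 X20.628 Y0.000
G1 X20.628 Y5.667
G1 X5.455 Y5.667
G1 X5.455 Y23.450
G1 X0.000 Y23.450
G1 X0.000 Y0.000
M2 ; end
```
solid part
  facet normal 0.0000 0.0000 -1.0000
    outer loop
      vertex 20.628 5.667 0.000
      vertex 20.628 0.000 0.000
      vertex 0.000 0.000 0.000
    endloop
  endfacet
  facet normal 0.0000 0.0000 -1.0000
    outer loop
      vertex 5.455 5.667 0.000
      vertex 20.628 5.667 0.000
      vertex 0.000 0.000 0.000
    endloop
  endfacet
  facet normal 0.0000 0.0000 -1.0000
    outer loop
      vertex 5.455 23.450 0.000
      vertex 5.455 5.667 0.000
      vertex 0.000 0.000 0.000
    endloop
  endfacet
  facet normal 0.0000 0.0000 -1.0000
    outer loop
      vertex 0.000 23.450 0.000
      vertex 5.455 23.450 0.000
      vertex 0.000 0.000 0.000
    endloop
  endfacet
  facet normal 0.0000 0.0000 1.0000
    outer loop
      vertex 0.000 0.000 14.546
      vertex 20.628 0.000 14.546
      vertex 20.628 5.667 14.546
    endloop
  endfacet
  facet normal 0.0000 0.0000 1.0000
    outer loop
      vertex 0.000 0.000 14.546
      vertex 20.628 5.667 14.546
      vertex 5.455 5.667 14.546
    endloop
  endfacet
  facet normal 0.0000 0.0000 1.0000
    outer loop
      vertex 0.000 0.000 14.546
      vertex 5.455 5.667 14.546
      vertex 5.455 23.450 14.546
    endloop
  endfacet
  facet normal 0.0000 0.0000 1.0000
    outer loop
      vertex 0.000 0.000 14.546
      vertex 5.455 23.450 14.546
      vertex 0.000 23.450 14.546
    endloop
  endfacet
  facet normal 0.0000 -1.0000 0.0000
    outer loop
      vertex 0.000 0.000 0.000
      vertex 20.628 0.000 0.000
      vertex 20.628 0.000 14.546
    endloop
  endfacet
  facet normal 0.0000 -1.0000 0.0000
    outer loop
      vertex 0.000 0.000 0.000
      vertex 20.628 0.000 14.546
      vertex 0.000 0.000 14.546
    endloop
  endfacet
  facet normal 1.0000 0.0000 0.0000
    outer loop
      vertex 20.628 0.000 0.000
      vertex 20.628 5.667 0.000
      vertex 20.628 5.667 14.546
    endloop
  endfacet
  facet normal 1.0000 0.0000 0.0000
    outer loop
      vertex 20.628 0.000 0.000
      vertex 20.628 5.667 14.546
      vertex 20.628 0.000 14.546
    endloop
  endfacet
  facet normal 0.0000 1.0000 0.0000
    outer loop
      vertex 20.628 5.667 0.000
      vertex 5.455 5.667 0.000
      vertex 5.455 5.667 14.546
    endloop
  endfacet
  facet normal 0.0000 1.0000 0.0000
    outer loop
      vertex 20.628 5.667 0.000
      vertex 5.455 5.667 14.546
      vertex 20.628 5.667 14.546
    endloop
  endfacet
  facet normal 1.0000 0.0000 0.0000
    outer loop
      vertex 5.455 5.667 0.000
      vertex 5.455 23.450 0.000
      vertex 5.455 23.450 14.546
    endloop
  endfacet
  facet normal 1.0000 0.0000 0.0000
    outer loop
      vertex 5.455 5.667 0.000
      vertex 5.455 23.450 14.546
      vertex 5.455 5.667 14.546
    endloop
  endfacet
  facet normal 0.0000 1.0000 0.0000
    outer loop
      vertex 5.455 23.450 0.000
      vertex 0.000 23.450 0.000
      vertex 0.000 23.450 14.546
    endloop
  endfacet
  facet normal 0.0000 1.0000 0.0000
    outer loop
      vertex 5.455 23.450 0.000
      vertex 0.000 23.450 14.546
      vertex 5.455 23.450 14.546
    endloop
  endfacet
  facet normal -1.0000 0.0000 0.0000
    outer loop
      vertex 0.000 23.450 0.000
      vertex 0.000 0.000 0.000
      vertex 0.000 0.000 14.546
    endloop
  endfacet
  facet normal -1.0000 0.0000 0.0000
    outer loop
      vertex 0.000 23.450 0.000
      vertex 0.000 0.000 14.546
      vertex 0.000 23.450 14.546
    endloop
  endfacet
endsolid part

The G0 Z moves step by Δz≈2.078 mm. Every layer's G1 loop is the same polygon, so the solid is a straight extrusion of it from z=0 to z≈14.5. Closing with flat bottom and top caps and triangulating gives 20 facets — an L-shaped prism: outer 20.6 × 23.4 mm, arm thicknesses ≈ 5.67 mm (horizontal) and 5.46 mm (vertical), extruded 14.5 mm in z.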